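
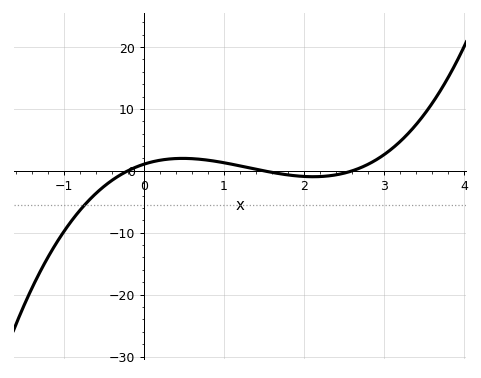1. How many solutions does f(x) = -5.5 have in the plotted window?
1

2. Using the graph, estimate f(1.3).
1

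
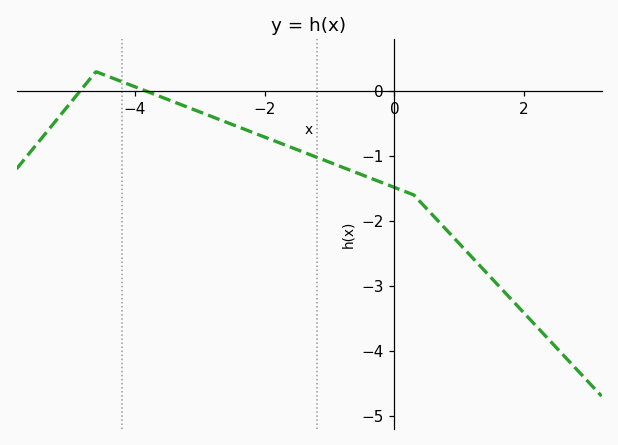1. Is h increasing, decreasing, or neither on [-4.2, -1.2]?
decreasing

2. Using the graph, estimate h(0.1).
-1.5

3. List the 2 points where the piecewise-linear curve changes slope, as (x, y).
(-4.6, 0.3); (0.3, -1.6)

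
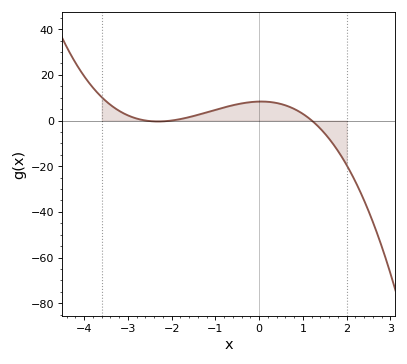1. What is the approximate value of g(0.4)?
7.66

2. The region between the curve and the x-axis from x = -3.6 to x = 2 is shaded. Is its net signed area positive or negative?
positive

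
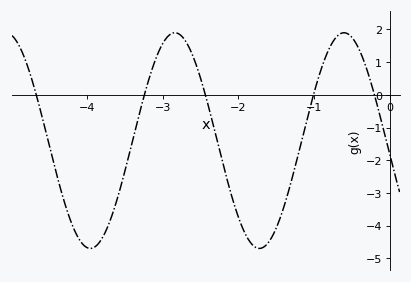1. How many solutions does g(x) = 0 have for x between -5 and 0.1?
5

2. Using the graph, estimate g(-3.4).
-1.4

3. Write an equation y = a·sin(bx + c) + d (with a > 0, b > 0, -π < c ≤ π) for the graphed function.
y = 3.3sin(2.81x - 3.01) - 1.4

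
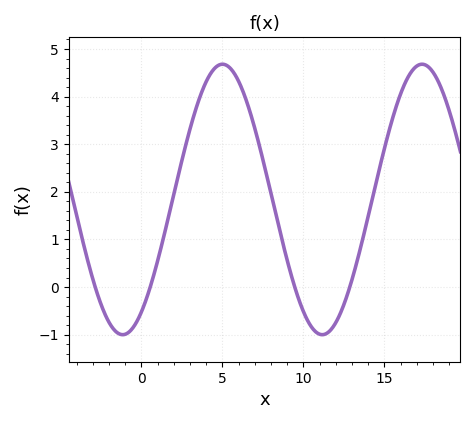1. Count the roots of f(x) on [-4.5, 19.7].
4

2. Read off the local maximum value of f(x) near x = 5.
4.68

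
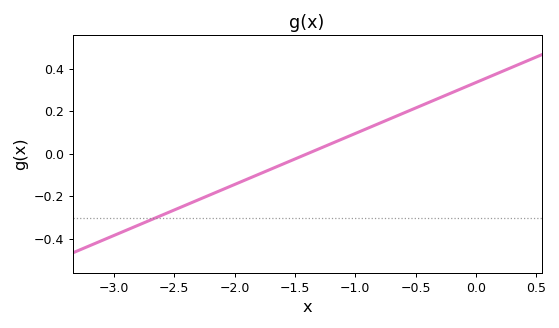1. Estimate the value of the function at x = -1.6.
-0.04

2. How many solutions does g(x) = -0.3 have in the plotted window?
1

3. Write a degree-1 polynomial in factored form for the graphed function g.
y = 0.24(x + 1.4)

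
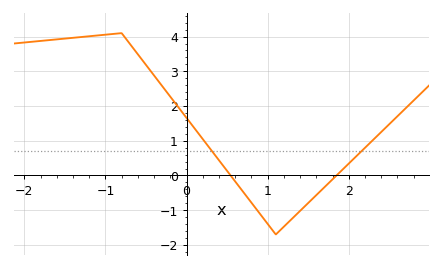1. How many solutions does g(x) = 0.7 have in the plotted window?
2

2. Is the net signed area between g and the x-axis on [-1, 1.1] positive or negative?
positive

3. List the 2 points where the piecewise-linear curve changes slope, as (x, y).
(-0.8, 4.1); (1.1, -1.7)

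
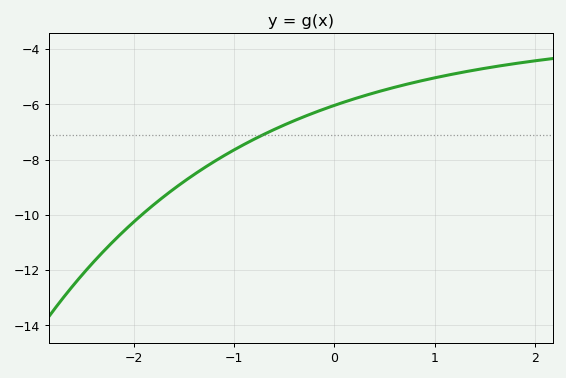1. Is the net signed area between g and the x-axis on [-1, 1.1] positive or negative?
negative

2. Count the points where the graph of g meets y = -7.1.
1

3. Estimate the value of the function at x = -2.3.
-11.3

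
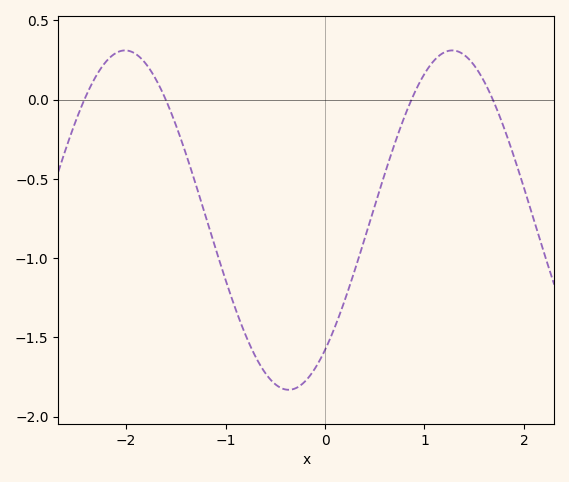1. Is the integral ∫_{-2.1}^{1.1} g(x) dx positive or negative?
negative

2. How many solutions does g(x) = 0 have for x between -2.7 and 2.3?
4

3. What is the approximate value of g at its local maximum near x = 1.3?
0.31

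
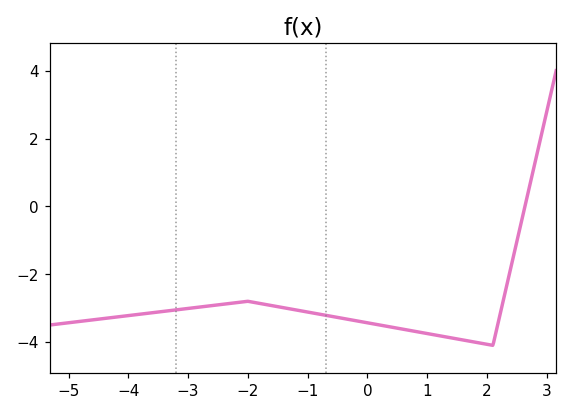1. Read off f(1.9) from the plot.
-4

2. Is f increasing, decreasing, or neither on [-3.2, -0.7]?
neither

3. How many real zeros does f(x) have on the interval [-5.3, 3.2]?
1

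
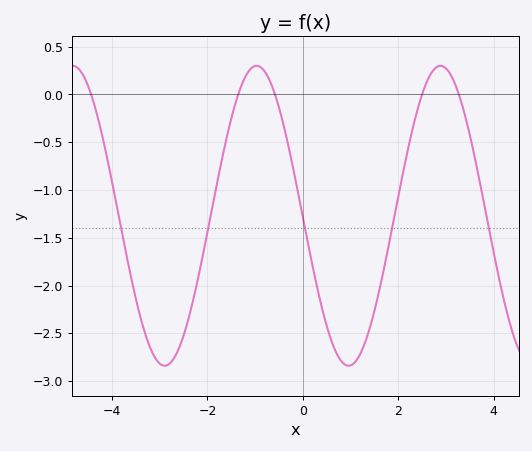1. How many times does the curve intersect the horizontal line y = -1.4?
5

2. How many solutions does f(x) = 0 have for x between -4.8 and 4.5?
5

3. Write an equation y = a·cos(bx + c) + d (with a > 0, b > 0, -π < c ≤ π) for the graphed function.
y = 1.57cos(1.63x + 1.58) - 1.27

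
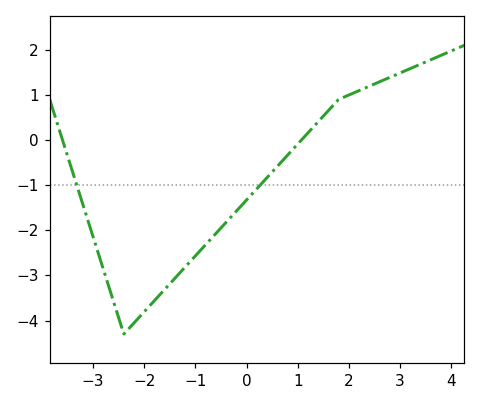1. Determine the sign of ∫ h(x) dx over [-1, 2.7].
negative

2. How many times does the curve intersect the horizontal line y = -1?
2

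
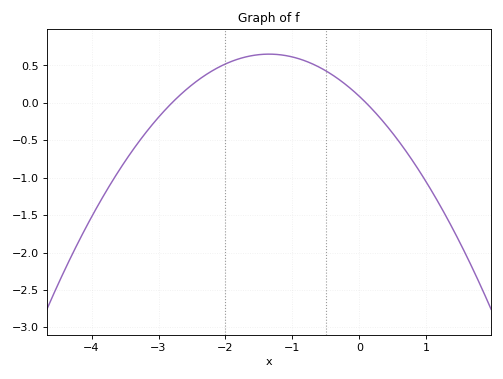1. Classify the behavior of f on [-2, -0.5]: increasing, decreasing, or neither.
neither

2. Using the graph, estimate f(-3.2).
-0.4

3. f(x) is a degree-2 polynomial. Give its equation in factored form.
y = -0.31(x + 2.8)(x - 0.1)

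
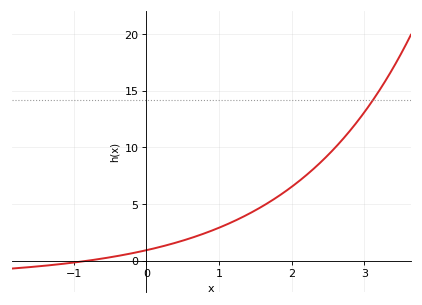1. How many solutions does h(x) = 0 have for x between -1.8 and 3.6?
1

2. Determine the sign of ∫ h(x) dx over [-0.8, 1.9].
positive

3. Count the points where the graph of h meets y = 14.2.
1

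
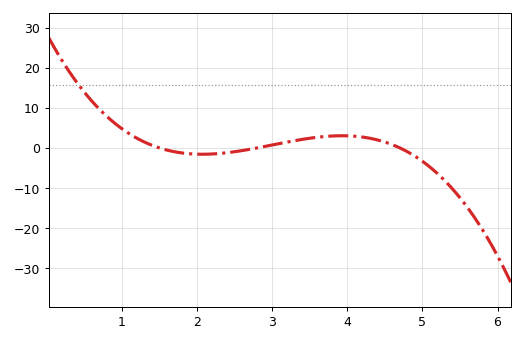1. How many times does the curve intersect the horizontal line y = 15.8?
1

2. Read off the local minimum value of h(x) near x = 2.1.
-1.58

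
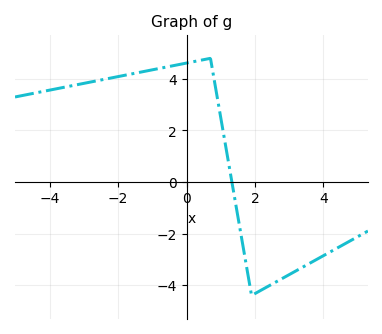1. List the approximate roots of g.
1.4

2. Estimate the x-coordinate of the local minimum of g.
2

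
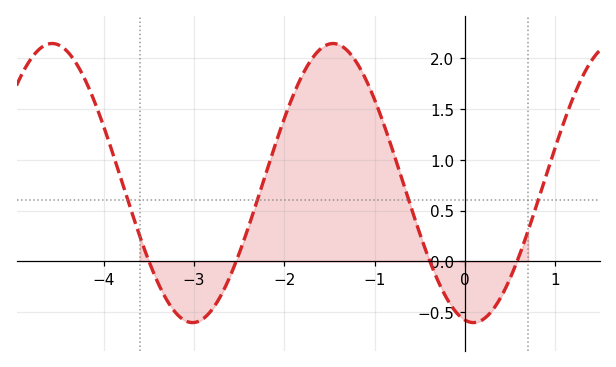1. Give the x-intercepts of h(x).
-3.5, -2.5, -0.4, 0.6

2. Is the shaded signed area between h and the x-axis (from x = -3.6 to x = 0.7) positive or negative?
positive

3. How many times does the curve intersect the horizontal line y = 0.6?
4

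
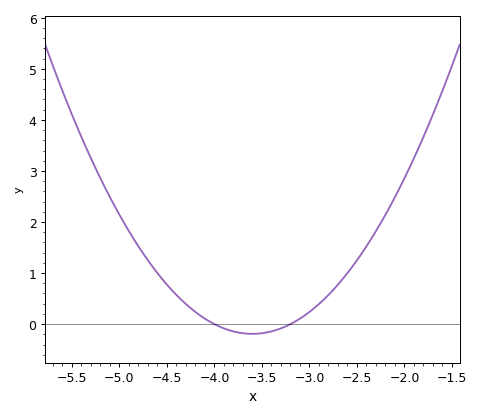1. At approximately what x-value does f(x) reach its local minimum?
-3.6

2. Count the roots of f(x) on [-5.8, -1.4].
2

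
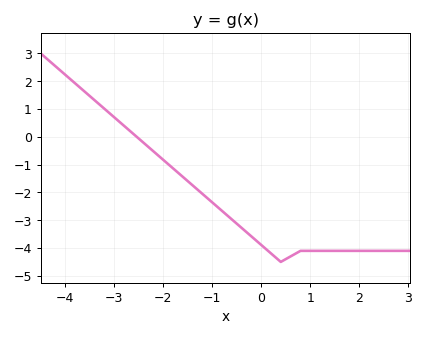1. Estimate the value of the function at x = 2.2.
-4.1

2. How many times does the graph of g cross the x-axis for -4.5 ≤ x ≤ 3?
1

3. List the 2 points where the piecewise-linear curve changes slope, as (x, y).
(0.4, -4.5); (0.8, -4.1)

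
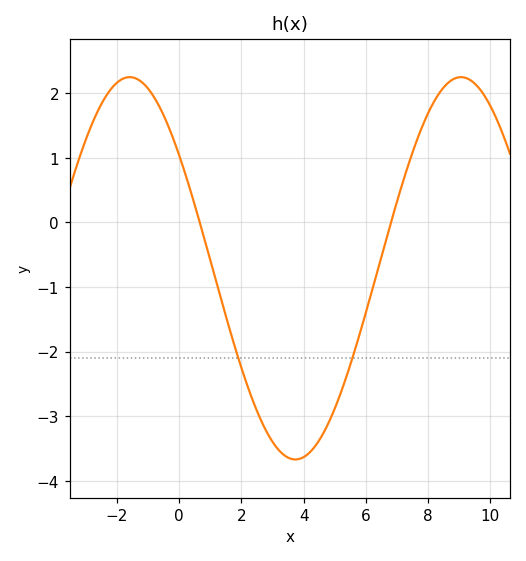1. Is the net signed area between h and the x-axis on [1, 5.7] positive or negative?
negative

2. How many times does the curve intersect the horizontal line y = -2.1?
2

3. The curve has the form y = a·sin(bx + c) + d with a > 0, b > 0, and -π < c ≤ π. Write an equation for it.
y = 2.96sin(0.59x + 2.5) - 0.71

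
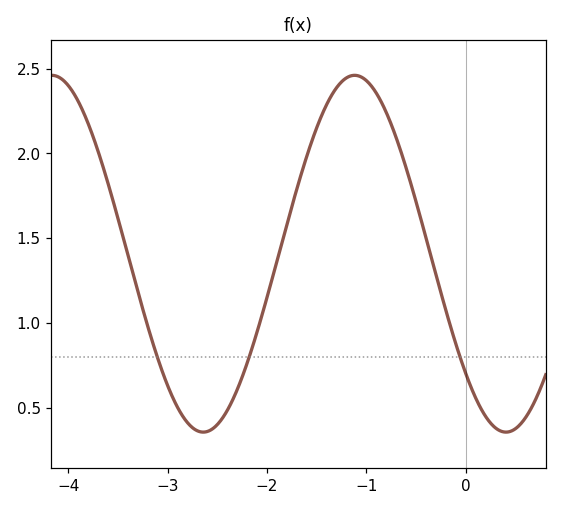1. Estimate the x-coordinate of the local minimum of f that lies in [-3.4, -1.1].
-2.64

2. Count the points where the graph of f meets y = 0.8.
3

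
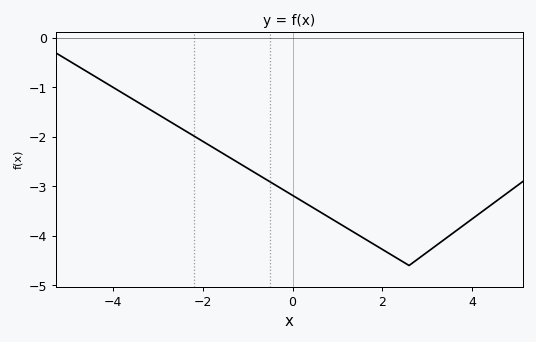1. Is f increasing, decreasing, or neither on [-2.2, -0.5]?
decreasing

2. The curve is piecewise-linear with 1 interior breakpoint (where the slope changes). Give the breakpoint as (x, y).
(2.6, -4.6)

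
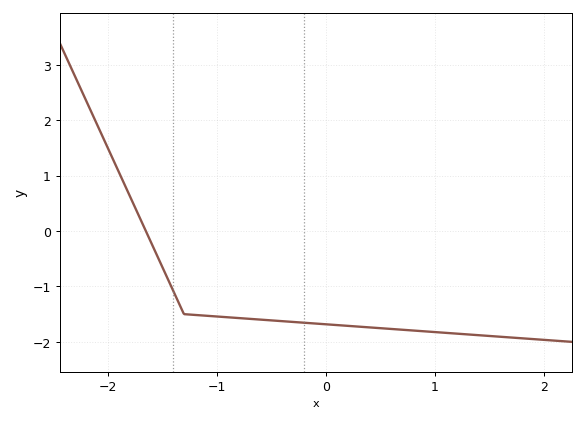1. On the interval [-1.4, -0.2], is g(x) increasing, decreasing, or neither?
decreasing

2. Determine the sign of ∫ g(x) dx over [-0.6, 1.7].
negative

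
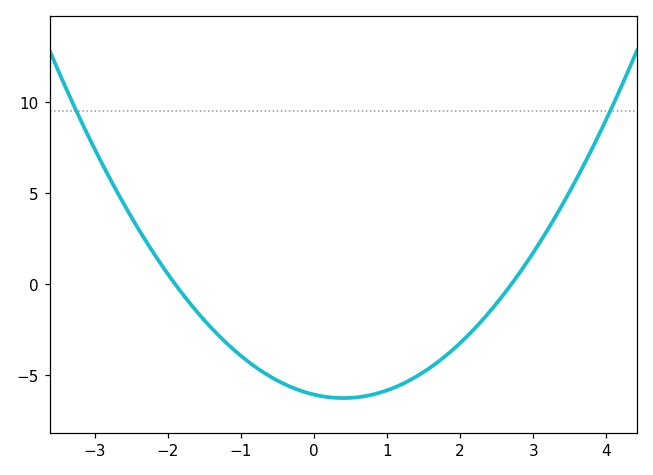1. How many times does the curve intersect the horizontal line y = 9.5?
2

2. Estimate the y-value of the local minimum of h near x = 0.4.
-6.24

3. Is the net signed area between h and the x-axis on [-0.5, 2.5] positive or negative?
negative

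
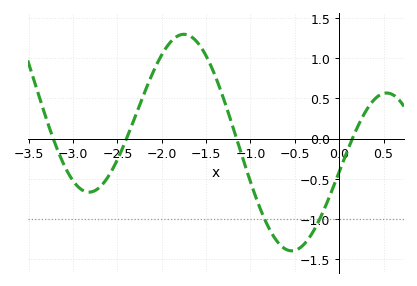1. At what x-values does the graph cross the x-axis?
-3.22, -2.4, -1.16, 0.15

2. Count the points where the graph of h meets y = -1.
2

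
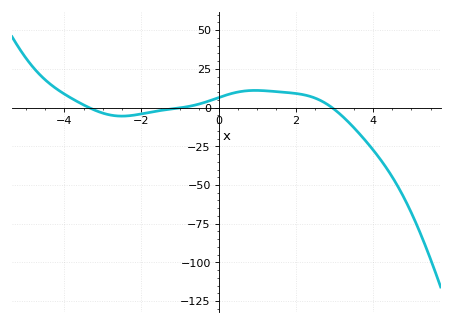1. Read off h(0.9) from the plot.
12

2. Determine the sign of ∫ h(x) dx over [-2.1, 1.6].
positive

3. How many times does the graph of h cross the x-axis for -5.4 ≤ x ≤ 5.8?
3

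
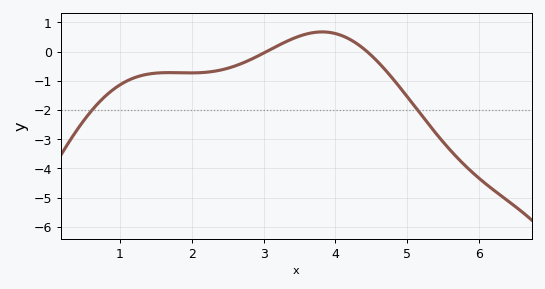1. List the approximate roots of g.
3, 4.4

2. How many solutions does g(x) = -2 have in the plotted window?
2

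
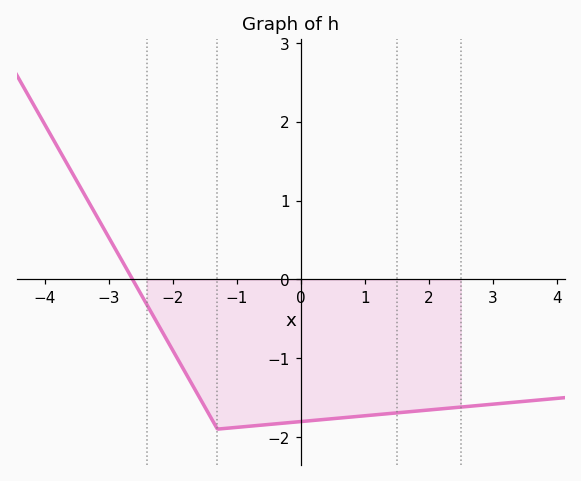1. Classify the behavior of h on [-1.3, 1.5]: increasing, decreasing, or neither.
increasing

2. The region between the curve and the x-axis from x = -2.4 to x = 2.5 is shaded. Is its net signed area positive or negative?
negative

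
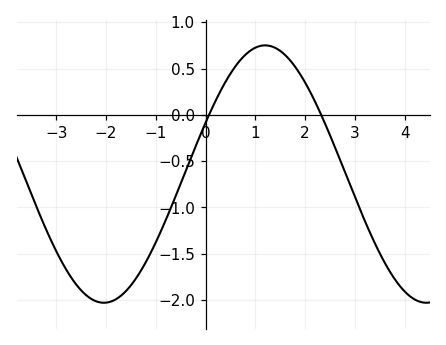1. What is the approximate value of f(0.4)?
0.35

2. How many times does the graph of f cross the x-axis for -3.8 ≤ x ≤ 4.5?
2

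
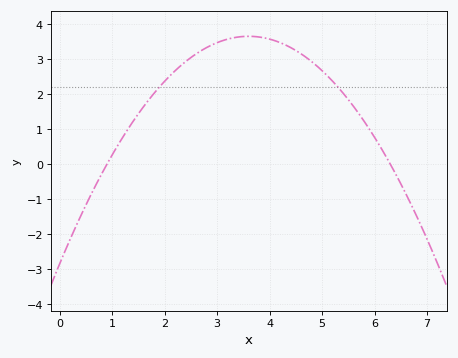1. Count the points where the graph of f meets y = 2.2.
2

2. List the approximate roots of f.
0.8, 6.2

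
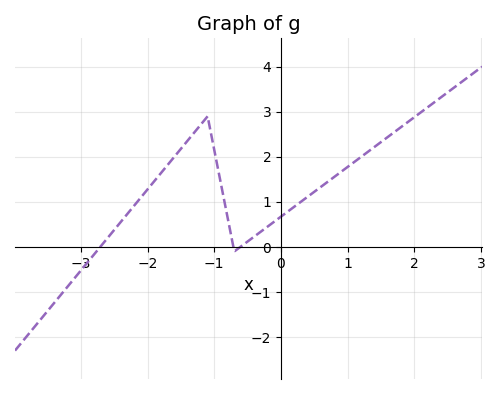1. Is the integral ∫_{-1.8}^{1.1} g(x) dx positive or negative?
positive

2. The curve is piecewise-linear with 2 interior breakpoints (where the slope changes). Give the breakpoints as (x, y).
(-1.1, 2.9); (-0.7, -0.1)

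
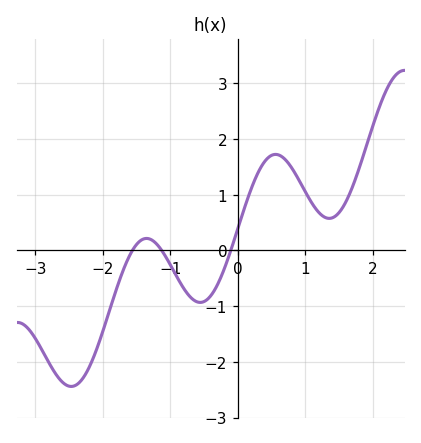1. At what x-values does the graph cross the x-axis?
-1.6, -1.1, -0.1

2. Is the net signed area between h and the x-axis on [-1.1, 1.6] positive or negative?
positive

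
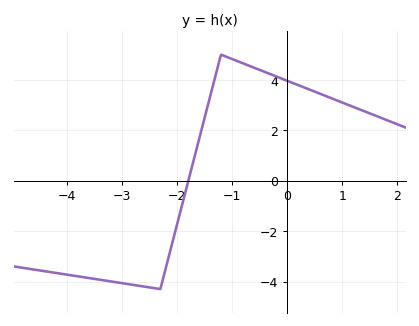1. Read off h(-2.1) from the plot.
-2.61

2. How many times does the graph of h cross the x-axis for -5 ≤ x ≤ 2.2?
1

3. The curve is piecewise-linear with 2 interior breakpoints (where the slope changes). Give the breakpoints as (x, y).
(-2.3, -4.3); (-1.2, 5)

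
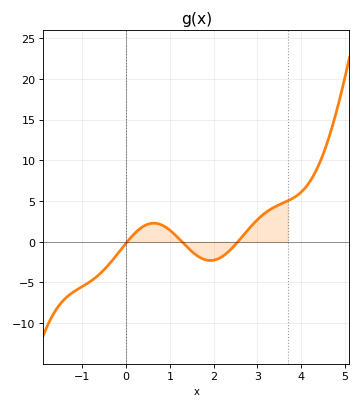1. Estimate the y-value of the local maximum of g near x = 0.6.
2.28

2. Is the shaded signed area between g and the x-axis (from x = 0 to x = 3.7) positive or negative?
positive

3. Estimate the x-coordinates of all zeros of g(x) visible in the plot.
0.024, 1.28, 2.56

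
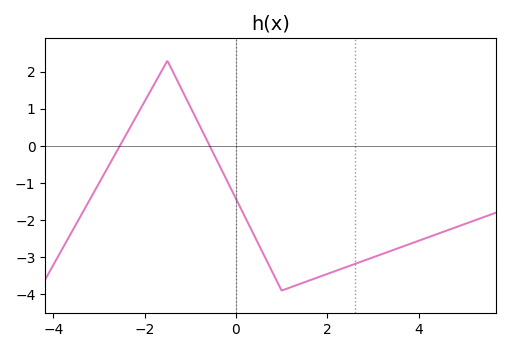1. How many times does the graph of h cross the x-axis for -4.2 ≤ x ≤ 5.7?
2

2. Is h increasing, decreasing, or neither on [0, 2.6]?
neither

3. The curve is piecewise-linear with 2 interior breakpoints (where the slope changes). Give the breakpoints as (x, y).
(-1.5, 2.3); (1, -3.9)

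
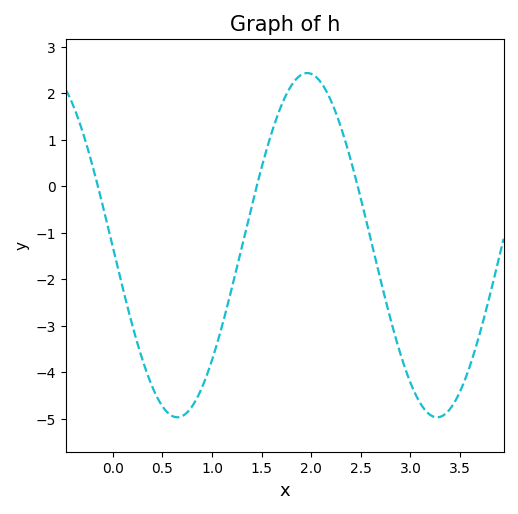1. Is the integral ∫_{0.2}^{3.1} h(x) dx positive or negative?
negative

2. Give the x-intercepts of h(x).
-0.2, 1.5, 2.5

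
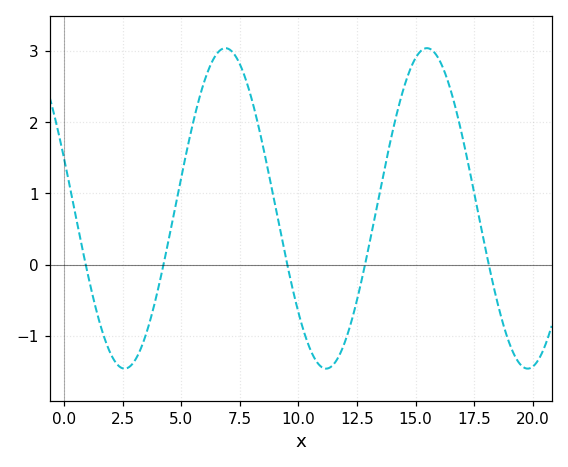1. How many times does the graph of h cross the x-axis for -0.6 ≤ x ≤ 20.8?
5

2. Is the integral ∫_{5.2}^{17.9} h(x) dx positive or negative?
positive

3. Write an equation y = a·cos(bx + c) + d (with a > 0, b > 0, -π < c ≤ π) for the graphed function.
y = 2.25cos(0.73x + 1.26) + 0.79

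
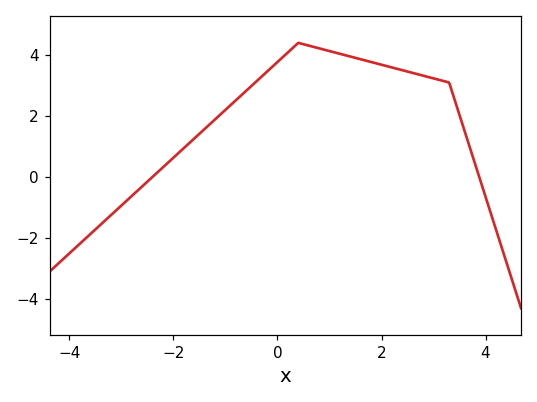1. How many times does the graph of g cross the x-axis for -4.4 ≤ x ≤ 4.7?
2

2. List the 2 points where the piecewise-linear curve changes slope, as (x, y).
(0.4, 4.4); (3.3, 3.1)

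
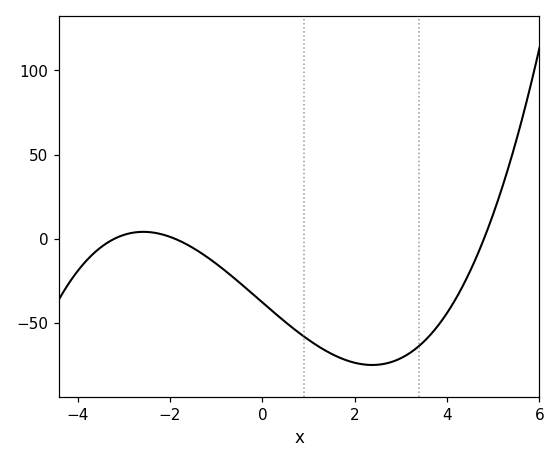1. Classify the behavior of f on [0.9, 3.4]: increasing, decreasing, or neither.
neither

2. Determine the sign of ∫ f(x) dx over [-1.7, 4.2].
negative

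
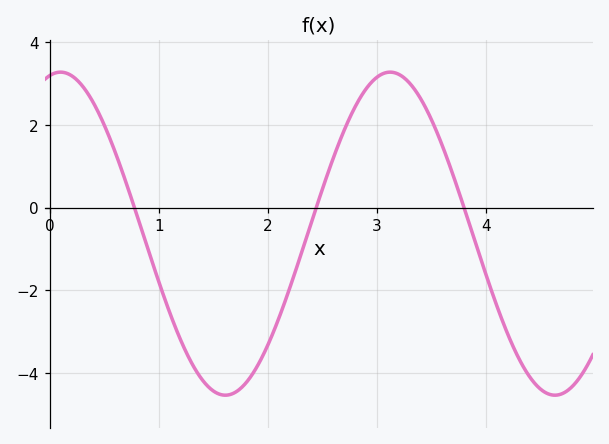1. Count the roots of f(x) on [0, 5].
3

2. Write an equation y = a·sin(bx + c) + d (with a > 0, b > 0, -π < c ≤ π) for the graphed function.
y = 3.91sin(2.1x + 1.4) - 0.63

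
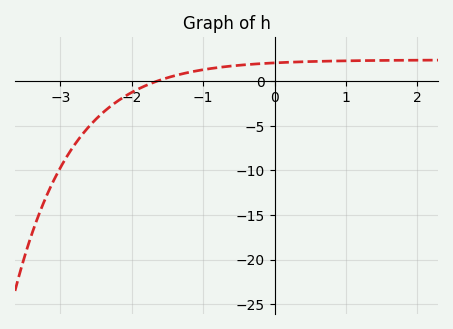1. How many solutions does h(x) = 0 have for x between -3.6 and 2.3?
1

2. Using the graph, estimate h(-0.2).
1.97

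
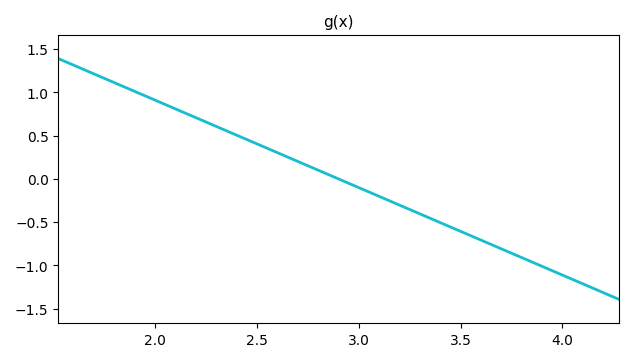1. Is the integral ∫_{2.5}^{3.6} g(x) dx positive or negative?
negative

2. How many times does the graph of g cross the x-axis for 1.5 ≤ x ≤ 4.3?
1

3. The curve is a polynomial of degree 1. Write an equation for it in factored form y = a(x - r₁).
y = -1.01(x - 2.9)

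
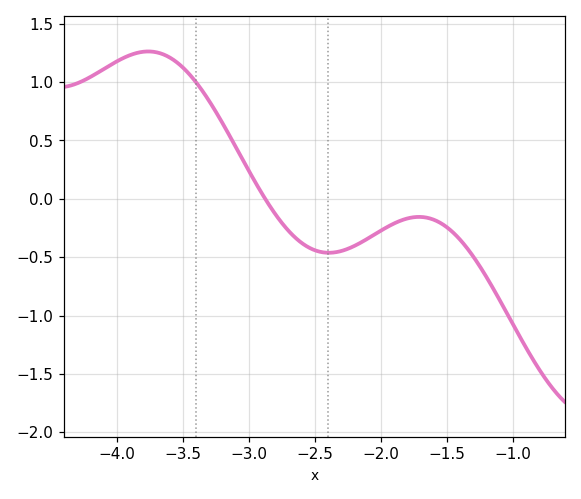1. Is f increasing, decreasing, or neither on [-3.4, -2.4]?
decreasing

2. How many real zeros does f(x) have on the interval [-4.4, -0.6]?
1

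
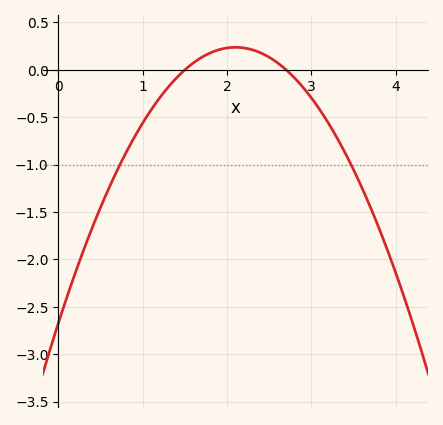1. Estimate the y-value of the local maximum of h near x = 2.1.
0.25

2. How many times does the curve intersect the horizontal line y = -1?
2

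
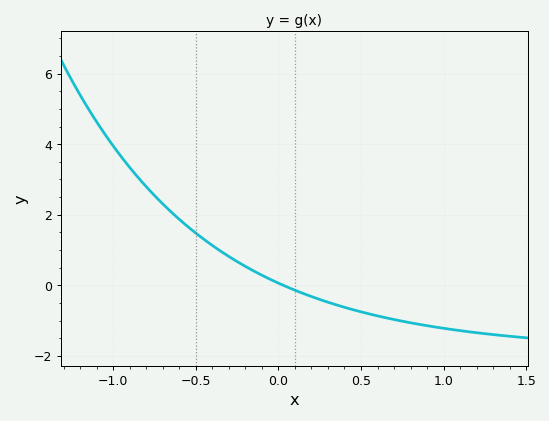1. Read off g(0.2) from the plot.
-0.4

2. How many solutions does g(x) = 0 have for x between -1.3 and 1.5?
1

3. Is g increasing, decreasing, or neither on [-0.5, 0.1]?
decreasing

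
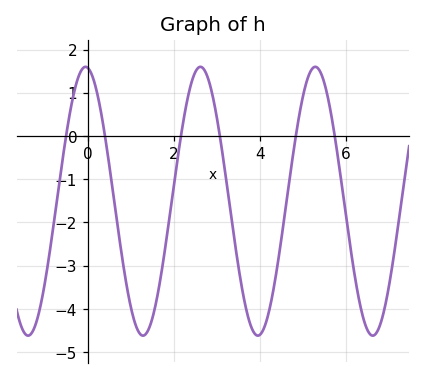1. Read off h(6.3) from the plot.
-3.74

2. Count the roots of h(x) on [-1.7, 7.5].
6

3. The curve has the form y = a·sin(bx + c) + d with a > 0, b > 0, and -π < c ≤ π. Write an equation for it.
y = 3.11sin(2.35x + 1.7) - 1.51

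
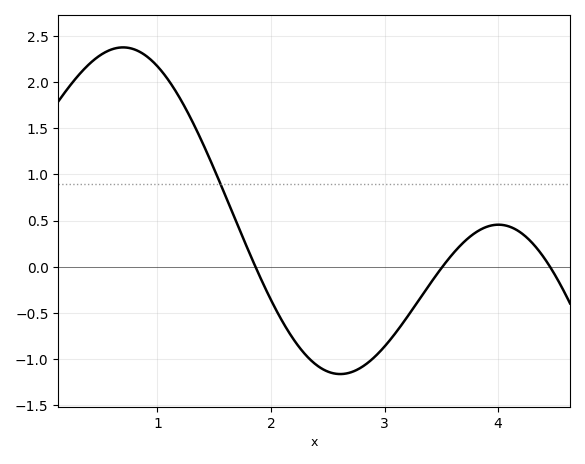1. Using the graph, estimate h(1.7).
0.45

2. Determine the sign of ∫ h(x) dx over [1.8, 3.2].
negative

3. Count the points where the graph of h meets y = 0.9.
1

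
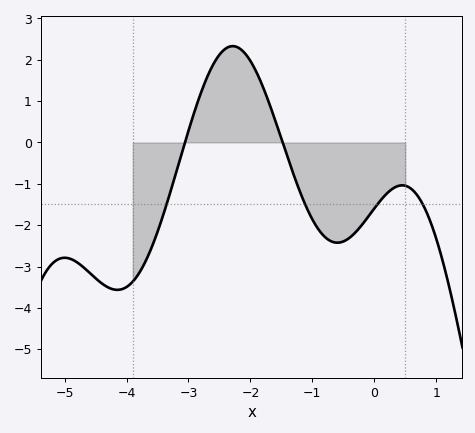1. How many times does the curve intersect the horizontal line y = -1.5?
4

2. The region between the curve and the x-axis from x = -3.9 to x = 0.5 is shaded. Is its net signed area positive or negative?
negative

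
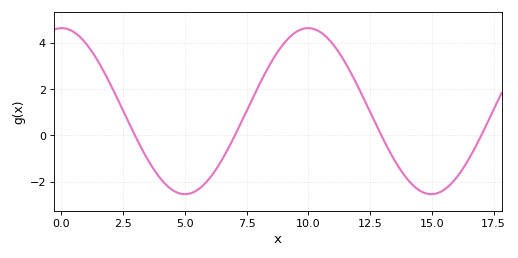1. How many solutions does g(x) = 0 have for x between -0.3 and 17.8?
4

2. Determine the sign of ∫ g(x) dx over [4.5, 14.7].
positive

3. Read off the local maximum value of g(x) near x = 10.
4.6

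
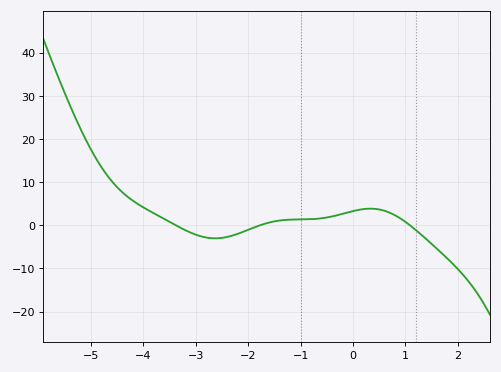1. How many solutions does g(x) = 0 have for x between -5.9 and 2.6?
3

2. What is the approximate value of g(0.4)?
3.82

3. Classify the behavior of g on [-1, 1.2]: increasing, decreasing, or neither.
neither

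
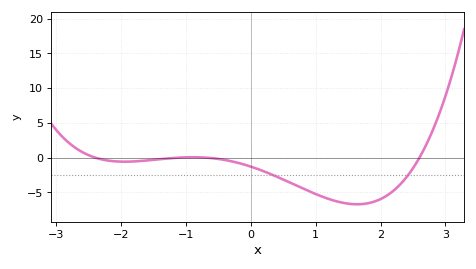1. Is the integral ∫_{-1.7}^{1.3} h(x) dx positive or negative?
negative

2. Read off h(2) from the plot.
-5.97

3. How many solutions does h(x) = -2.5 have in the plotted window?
2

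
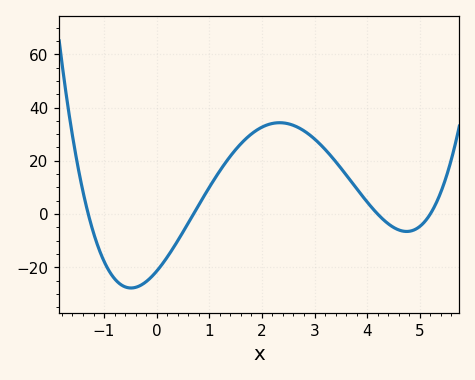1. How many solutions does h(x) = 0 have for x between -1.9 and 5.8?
4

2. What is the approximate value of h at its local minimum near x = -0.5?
-27.8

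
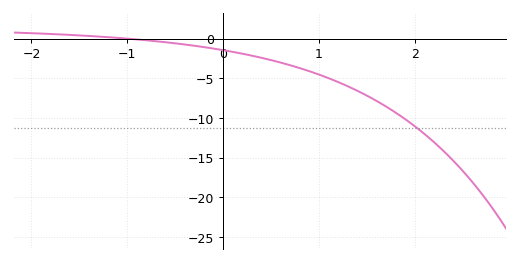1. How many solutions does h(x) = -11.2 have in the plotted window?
1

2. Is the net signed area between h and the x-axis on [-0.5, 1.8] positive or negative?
negative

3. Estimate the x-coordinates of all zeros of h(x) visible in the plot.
-0.989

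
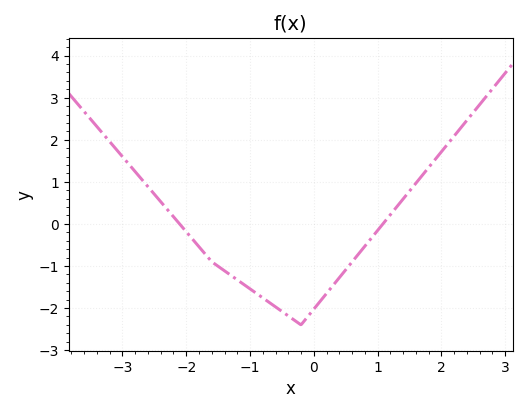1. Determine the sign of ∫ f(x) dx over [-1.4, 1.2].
negative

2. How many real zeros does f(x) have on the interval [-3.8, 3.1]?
2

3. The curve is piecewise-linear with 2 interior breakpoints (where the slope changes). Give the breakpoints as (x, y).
(-1.6, -0.9); (-0.2, -2.4)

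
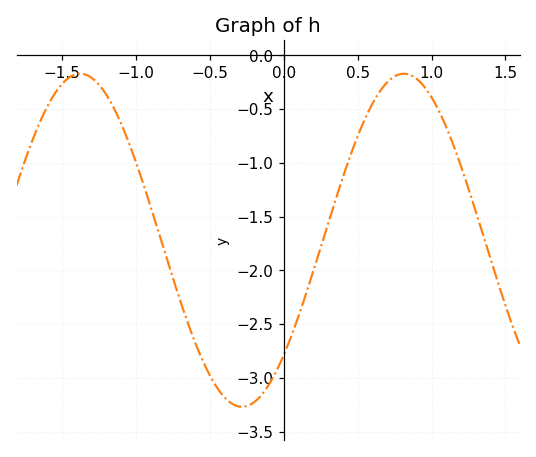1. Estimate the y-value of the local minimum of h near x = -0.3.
-3.25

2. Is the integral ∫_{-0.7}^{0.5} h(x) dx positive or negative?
negative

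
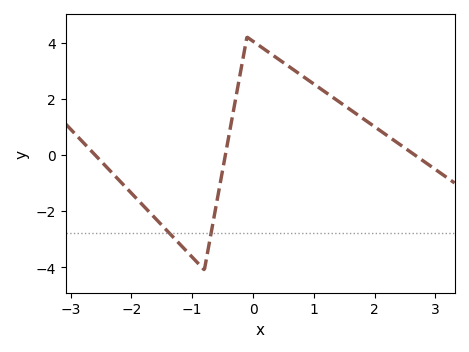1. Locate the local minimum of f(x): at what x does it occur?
-0.801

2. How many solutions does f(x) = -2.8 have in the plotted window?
2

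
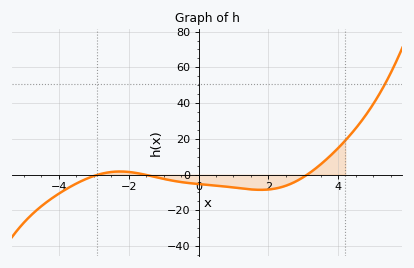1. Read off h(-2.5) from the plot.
1.45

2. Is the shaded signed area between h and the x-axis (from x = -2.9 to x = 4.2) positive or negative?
negative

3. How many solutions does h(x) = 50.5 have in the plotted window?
1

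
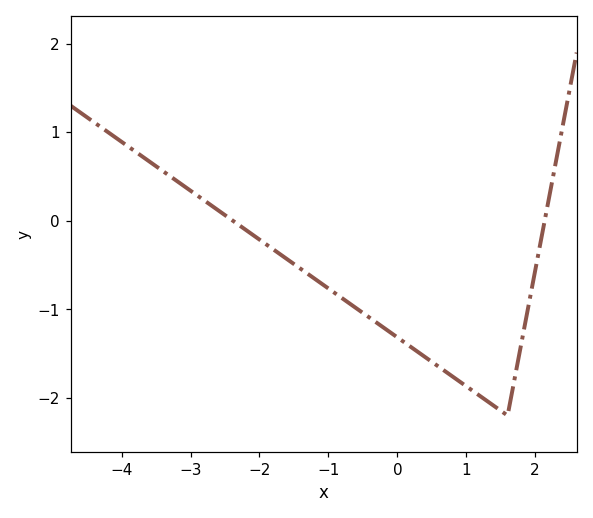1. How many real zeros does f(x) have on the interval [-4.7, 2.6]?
2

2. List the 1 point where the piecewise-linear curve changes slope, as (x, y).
(1.6, -2.2)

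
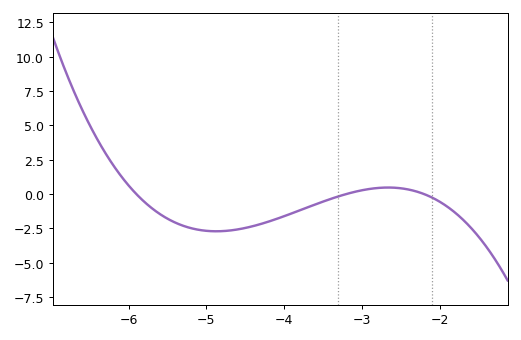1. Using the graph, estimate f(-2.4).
0.33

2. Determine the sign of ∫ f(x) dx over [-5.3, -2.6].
negative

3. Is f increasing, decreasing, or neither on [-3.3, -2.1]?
neither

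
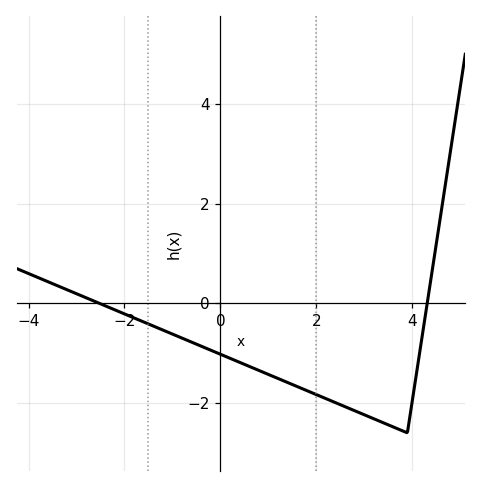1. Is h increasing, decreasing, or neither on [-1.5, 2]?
decreasing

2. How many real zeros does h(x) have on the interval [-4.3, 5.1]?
2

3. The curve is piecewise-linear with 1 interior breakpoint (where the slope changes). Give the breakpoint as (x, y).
(3.9, -2.6)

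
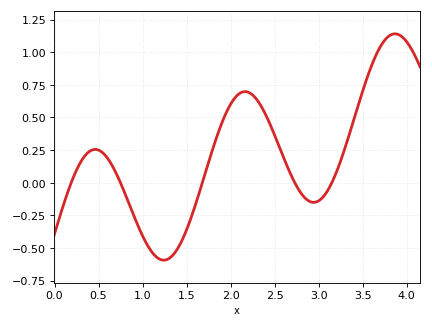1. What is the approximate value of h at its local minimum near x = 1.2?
-0.6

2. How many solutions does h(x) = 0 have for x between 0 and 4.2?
5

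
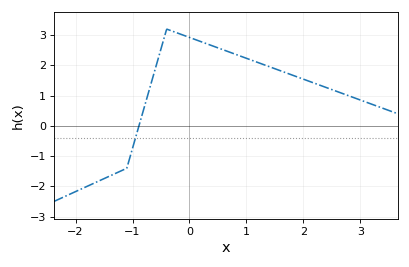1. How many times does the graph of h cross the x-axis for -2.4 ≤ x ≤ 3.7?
1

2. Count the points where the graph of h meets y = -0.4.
1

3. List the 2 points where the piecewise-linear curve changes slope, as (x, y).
(-1.1, -1.4); (-0.4, 3.2)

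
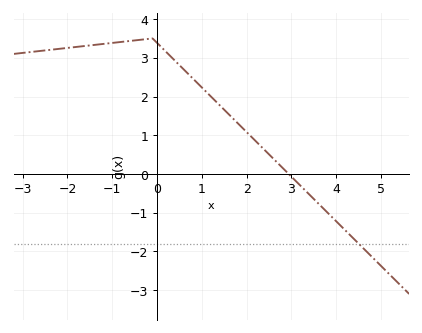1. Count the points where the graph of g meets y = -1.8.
1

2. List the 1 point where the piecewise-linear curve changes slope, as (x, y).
(-0.1, 3.5)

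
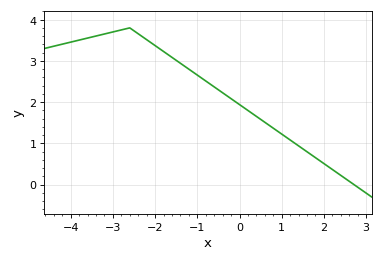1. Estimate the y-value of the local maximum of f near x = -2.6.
3.8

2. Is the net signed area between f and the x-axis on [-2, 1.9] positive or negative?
positive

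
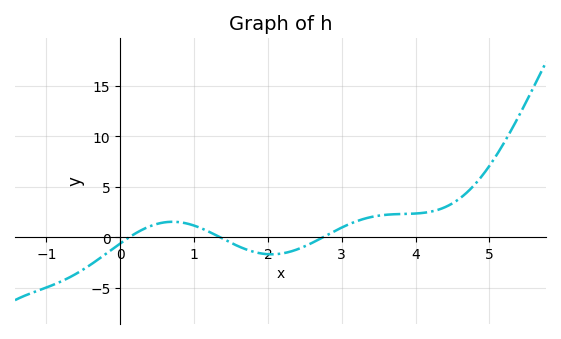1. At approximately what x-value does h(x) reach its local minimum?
2.05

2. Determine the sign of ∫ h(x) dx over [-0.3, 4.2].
positive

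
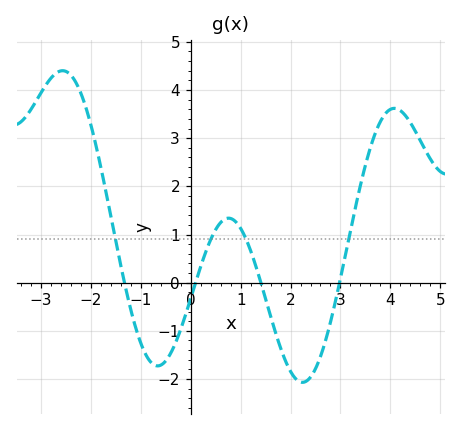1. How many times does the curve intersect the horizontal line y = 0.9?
4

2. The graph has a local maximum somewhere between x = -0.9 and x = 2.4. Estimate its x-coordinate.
0.8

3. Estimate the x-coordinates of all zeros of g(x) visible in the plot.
-1.4, 0, 1.4, 3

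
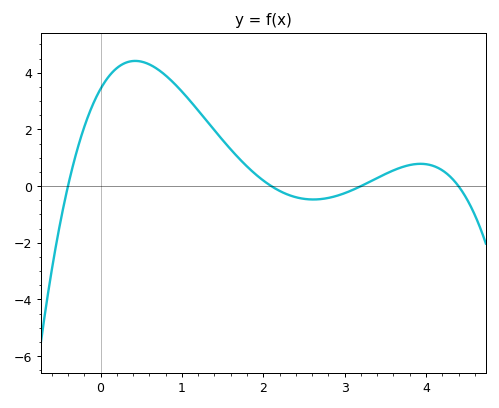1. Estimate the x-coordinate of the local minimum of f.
2.6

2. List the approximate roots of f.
-0.4, 2.1, 3.2, 4.4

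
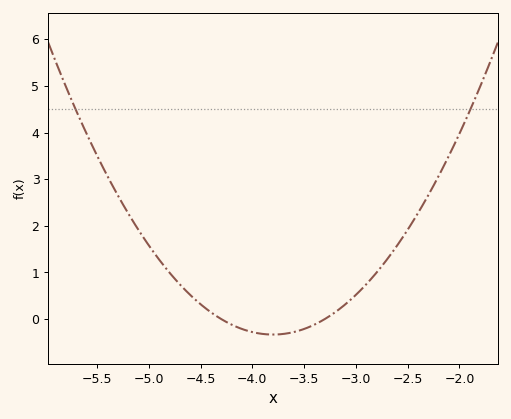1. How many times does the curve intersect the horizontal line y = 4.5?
2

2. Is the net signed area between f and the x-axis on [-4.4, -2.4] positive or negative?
positive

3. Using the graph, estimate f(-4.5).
0.3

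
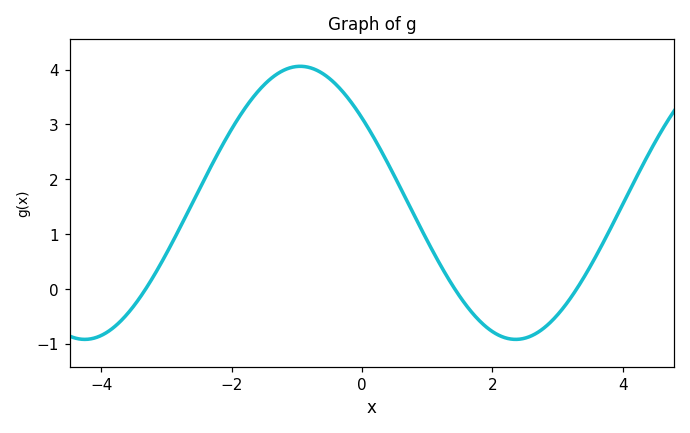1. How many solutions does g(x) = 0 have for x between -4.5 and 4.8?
3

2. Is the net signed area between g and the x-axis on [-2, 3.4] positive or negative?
positive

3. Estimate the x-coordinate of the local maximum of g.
-1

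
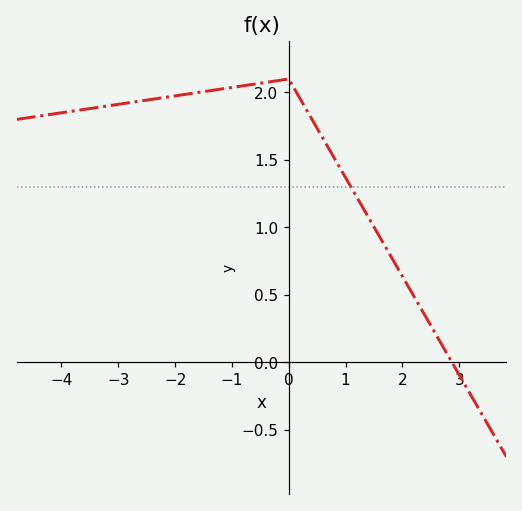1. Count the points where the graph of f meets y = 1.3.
1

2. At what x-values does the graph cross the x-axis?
2.8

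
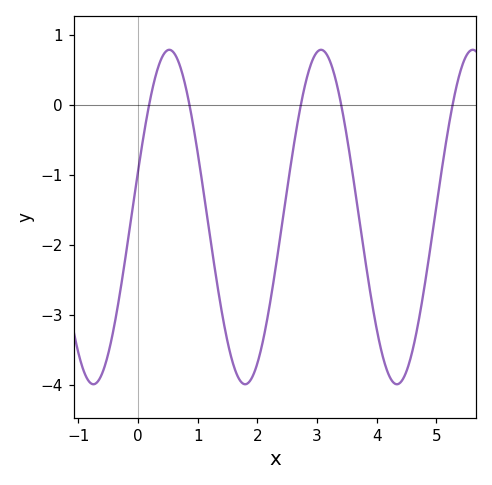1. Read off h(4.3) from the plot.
-3.98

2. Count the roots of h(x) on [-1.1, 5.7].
5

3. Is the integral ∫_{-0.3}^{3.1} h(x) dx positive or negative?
negative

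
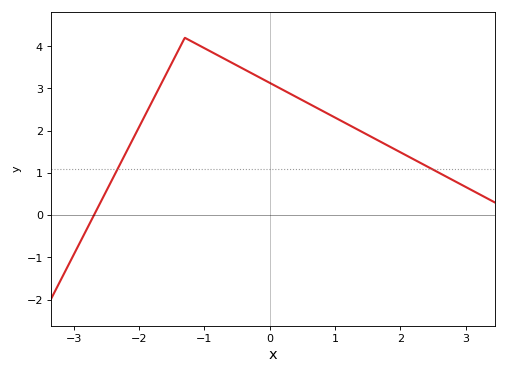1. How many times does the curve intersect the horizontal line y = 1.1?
2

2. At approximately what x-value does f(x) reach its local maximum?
-1.3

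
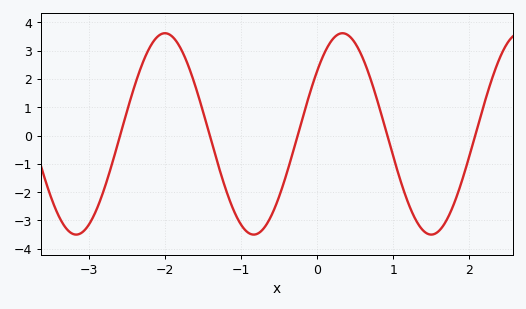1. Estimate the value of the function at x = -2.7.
-0.991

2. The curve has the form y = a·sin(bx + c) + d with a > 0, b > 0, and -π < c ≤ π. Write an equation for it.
y = 3.56sin(2.69x + 0.68) + 0.06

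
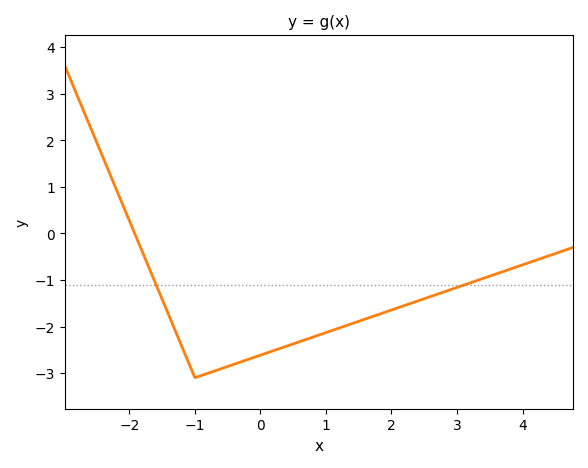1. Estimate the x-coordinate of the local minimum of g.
-1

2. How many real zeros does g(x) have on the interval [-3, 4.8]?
1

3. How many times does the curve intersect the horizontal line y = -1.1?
2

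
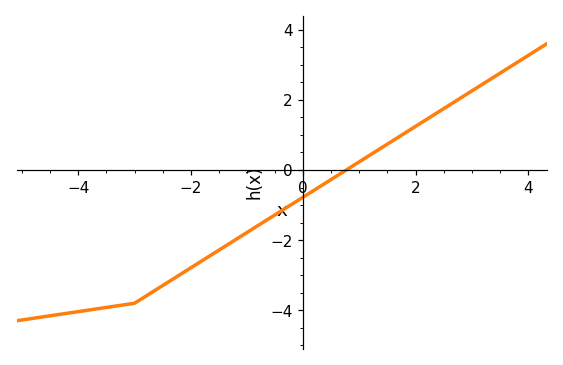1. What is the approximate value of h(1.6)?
0.84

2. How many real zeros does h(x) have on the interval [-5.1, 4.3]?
1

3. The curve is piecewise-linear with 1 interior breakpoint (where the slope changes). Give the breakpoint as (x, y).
(-3, -3.8)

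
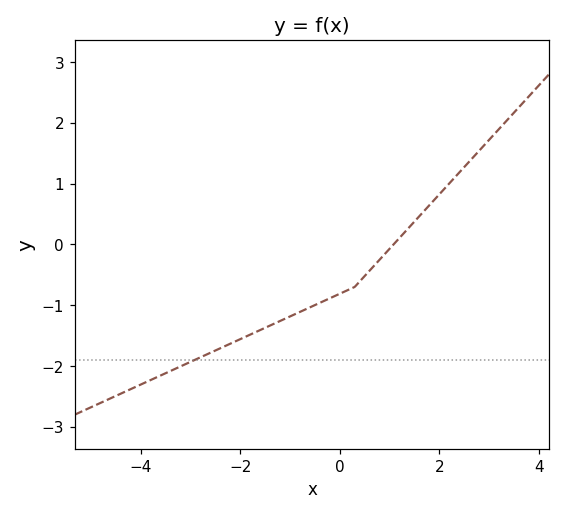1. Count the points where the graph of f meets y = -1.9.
1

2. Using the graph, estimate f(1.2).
0.1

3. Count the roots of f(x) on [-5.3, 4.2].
1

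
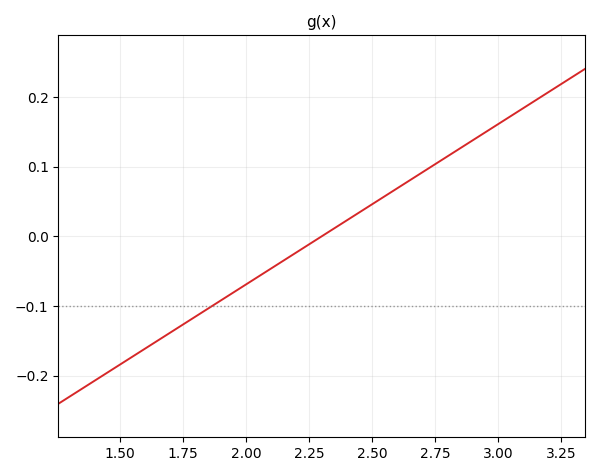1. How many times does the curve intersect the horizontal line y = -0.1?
1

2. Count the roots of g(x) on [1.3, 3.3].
1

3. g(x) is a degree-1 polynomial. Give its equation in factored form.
y = 0.23(x - 2.3)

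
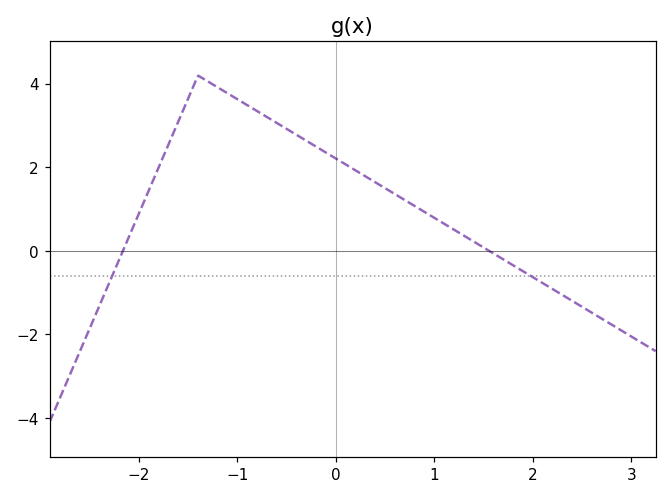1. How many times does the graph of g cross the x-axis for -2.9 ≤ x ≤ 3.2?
2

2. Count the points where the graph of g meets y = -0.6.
2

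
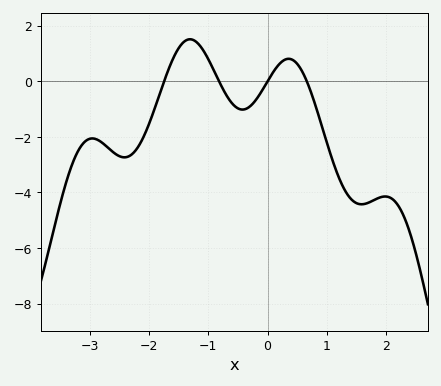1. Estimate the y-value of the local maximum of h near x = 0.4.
0.8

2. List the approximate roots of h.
-1.7, -0.8, 0, 0.7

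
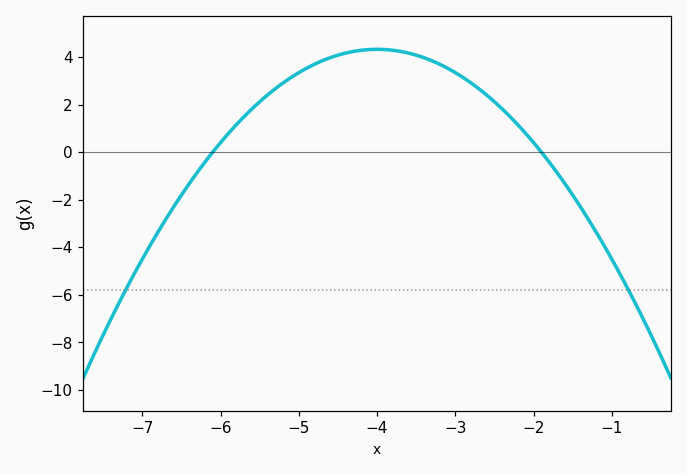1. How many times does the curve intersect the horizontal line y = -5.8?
2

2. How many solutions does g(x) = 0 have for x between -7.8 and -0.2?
2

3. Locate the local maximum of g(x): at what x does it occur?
-4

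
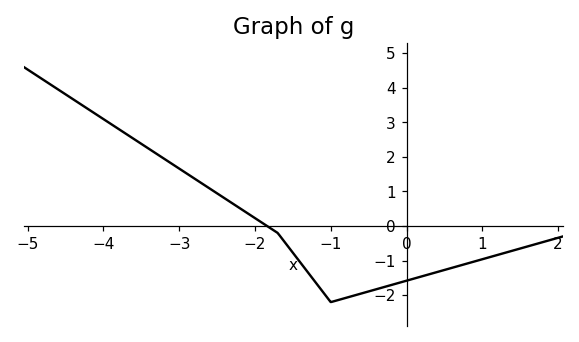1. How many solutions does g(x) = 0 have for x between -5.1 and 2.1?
1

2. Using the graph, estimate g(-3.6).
2.5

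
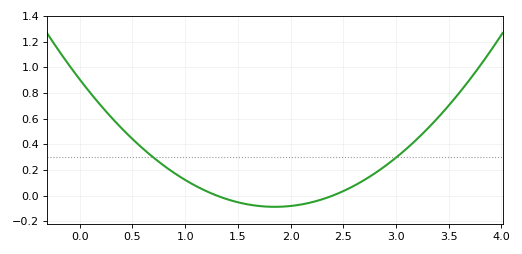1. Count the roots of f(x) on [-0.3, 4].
2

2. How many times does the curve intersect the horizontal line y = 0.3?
2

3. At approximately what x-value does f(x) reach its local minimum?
1.9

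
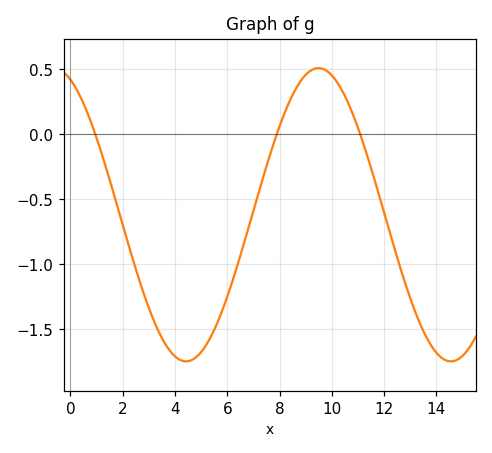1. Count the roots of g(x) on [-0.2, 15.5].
3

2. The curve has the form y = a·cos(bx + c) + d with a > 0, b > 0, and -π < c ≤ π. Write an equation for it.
y = 1.13cos(0.62x + 0.4) - 0.62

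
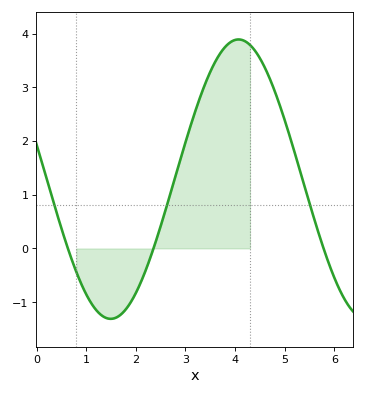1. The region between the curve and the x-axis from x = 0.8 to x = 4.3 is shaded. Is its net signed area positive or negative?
positive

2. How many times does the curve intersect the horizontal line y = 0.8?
3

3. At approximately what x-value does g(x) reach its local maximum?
4.07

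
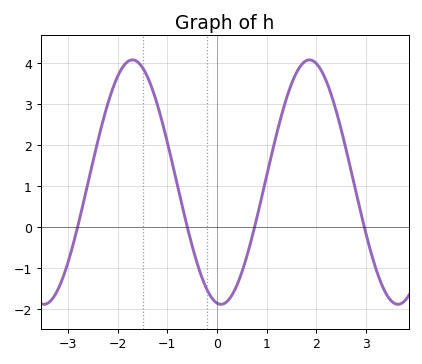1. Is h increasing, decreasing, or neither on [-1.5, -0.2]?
decreasing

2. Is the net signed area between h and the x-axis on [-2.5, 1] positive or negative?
positive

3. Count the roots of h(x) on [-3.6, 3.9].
4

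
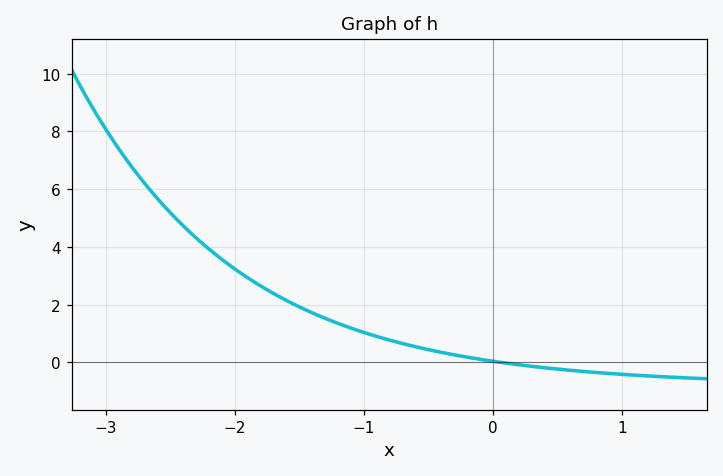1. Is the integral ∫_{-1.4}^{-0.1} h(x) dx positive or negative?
positive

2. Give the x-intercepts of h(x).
0.062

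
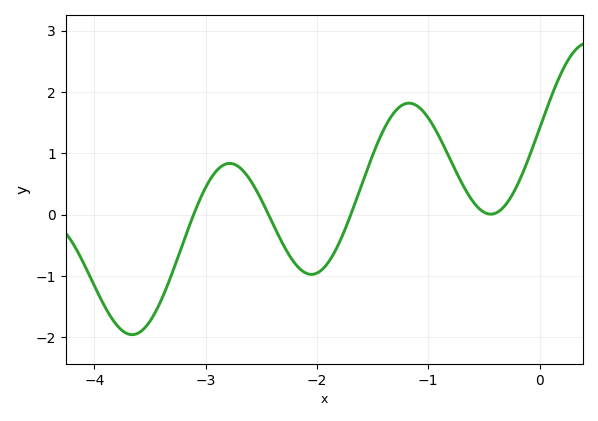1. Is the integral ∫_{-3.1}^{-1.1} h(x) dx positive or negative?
positive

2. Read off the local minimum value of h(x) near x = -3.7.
-1.96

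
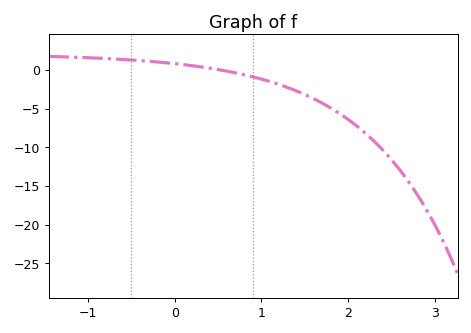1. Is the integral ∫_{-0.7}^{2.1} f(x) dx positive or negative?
negative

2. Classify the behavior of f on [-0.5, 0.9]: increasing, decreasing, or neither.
decreasing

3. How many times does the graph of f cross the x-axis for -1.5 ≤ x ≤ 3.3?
1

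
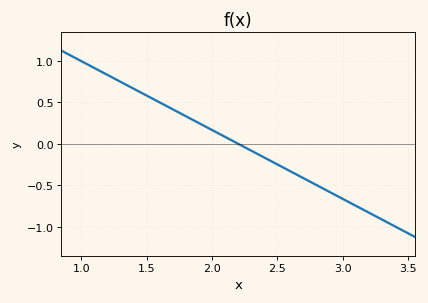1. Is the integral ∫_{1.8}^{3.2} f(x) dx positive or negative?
negative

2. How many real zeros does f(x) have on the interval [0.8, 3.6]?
1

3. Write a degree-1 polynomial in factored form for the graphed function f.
y = -0.83(x - 2.2)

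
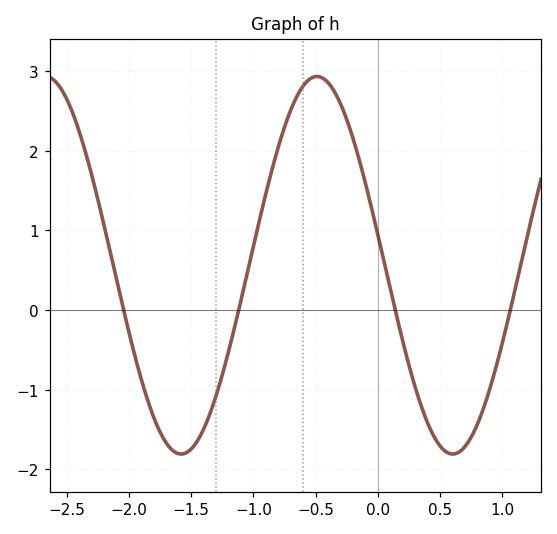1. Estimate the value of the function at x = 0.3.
-0.971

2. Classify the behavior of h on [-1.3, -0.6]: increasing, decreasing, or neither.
increasing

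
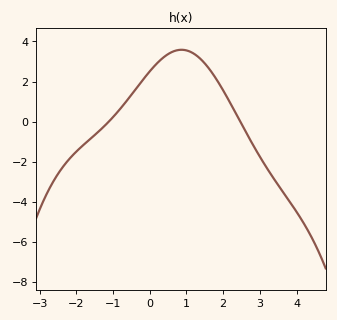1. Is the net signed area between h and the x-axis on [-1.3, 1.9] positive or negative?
positive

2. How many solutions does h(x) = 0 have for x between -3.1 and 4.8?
2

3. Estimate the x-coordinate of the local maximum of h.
0.8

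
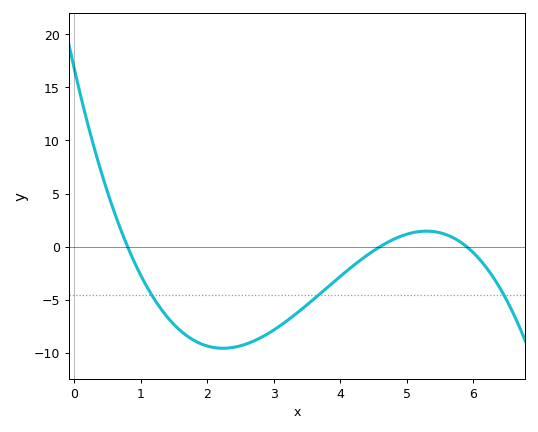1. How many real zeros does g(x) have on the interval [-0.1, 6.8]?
3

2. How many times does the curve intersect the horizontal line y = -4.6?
3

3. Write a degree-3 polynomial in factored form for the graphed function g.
y = -0.77(x - 0.8)(x - 4.6)(x - 5.9)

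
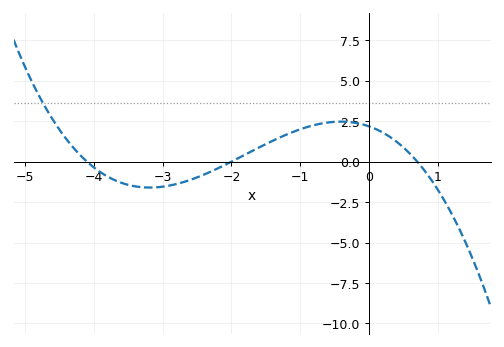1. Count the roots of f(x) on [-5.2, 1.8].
3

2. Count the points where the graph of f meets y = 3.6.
1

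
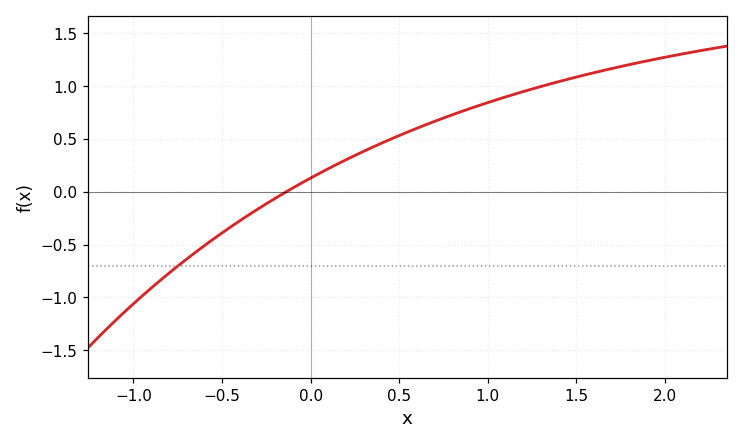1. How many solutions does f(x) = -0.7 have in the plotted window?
1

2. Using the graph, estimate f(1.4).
1.05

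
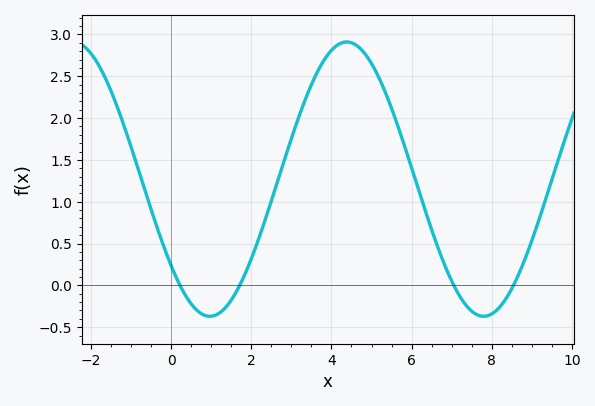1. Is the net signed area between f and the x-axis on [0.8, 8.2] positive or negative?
positive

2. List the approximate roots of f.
0.223, 1.71, 7.05, 8.54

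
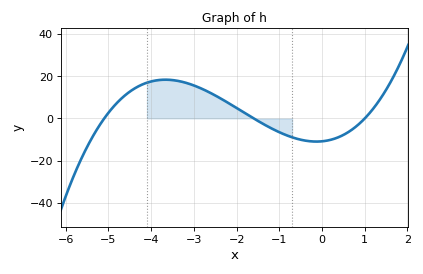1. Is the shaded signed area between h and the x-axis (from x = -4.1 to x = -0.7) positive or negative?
positive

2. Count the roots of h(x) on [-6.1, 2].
3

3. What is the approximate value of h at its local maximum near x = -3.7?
18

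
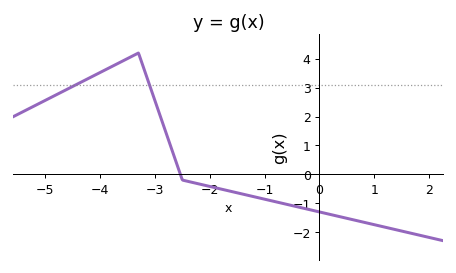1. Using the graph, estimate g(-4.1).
3.4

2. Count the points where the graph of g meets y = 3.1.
2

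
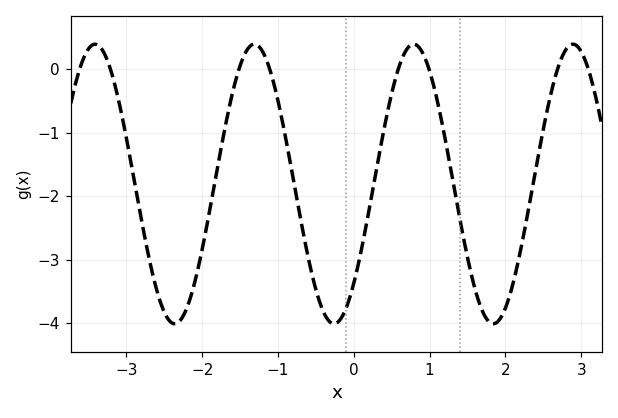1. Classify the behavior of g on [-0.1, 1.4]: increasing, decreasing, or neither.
neither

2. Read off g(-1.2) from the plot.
0.3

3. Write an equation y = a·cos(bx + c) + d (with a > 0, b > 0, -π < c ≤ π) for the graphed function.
y = 2.2cos(3x - 2.4) - 1.81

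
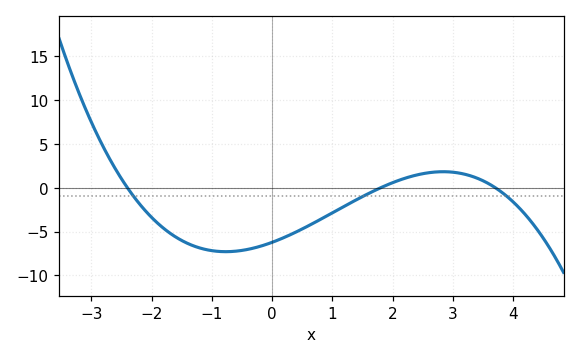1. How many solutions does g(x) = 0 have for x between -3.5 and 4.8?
3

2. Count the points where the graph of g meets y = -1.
3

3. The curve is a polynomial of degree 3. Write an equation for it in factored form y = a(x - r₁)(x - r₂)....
y = -0.39(x + 2.4)(x - 1.8)(x - 3.7)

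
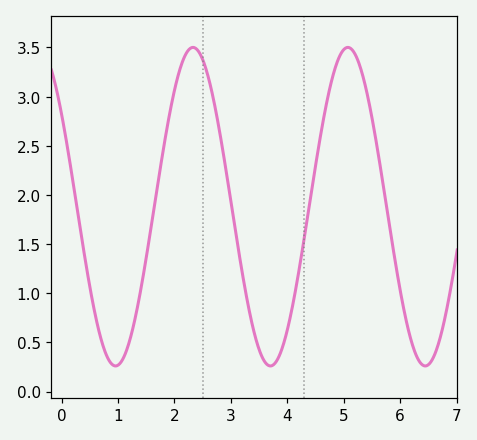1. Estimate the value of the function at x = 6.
1.03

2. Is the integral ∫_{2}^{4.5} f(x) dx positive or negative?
positive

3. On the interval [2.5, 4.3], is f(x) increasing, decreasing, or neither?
neither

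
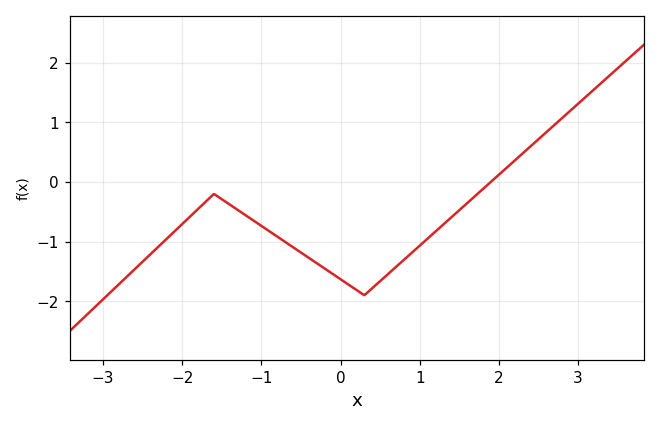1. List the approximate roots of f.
1.9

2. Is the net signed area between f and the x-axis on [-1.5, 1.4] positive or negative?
negative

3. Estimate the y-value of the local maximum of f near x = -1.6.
-0.2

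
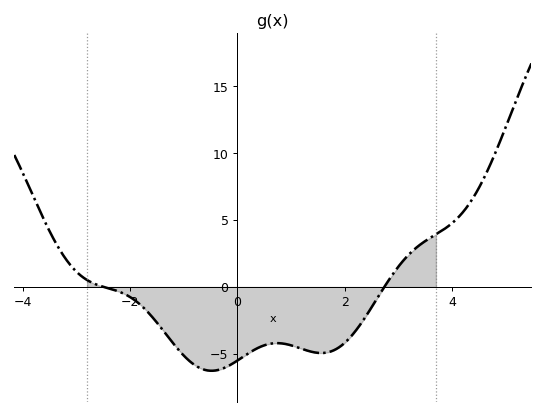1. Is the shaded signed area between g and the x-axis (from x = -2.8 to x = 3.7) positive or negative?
negative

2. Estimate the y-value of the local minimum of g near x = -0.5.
-6.27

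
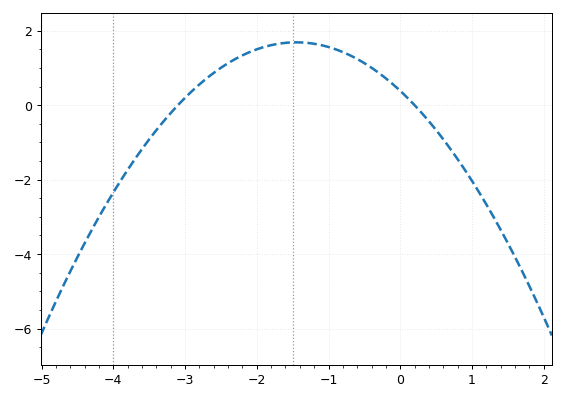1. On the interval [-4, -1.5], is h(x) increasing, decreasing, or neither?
increasing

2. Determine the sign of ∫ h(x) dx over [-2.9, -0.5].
positive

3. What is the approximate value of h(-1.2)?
1.65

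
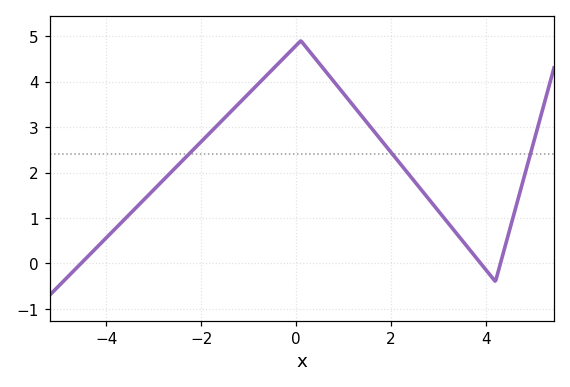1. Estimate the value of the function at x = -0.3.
4.48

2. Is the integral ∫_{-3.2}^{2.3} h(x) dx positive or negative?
positive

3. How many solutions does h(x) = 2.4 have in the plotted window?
3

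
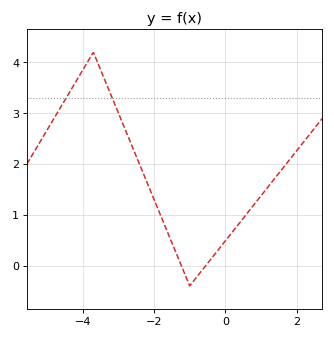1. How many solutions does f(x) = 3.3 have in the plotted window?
2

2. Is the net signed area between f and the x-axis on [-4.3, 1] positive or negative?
positive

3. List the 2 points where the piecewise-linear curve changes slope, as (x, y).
(-3.7, 4.2); (-1, -0.4)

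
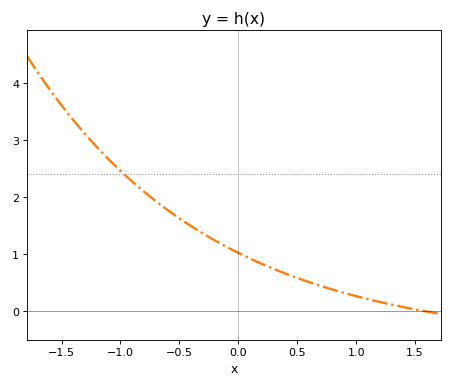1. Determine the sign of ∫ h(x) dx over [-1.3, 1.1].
positive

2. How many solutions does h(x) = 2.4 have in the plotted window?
1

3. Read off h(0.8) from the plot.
0.375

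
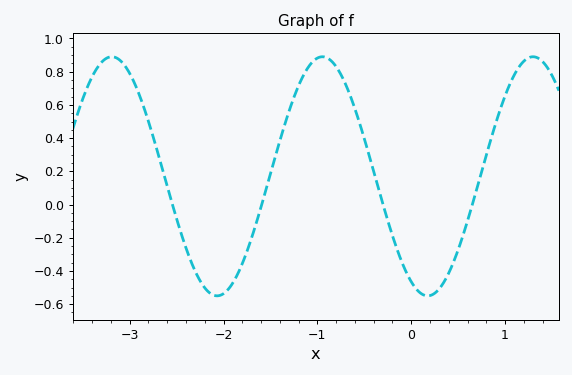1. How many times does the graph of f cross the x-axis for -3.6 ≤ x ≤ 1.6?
4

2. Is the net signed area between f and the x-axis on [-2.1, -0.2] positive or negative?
positive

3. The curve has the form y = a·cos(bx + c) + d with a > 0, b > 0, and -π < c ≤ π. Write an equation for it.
y = 0.72cos(2.8x + 2.65) + 0.17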